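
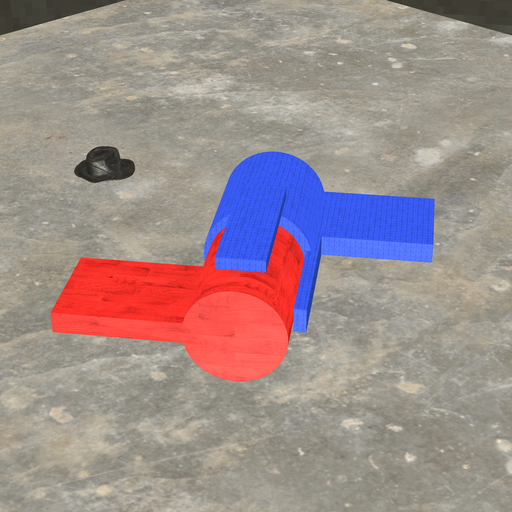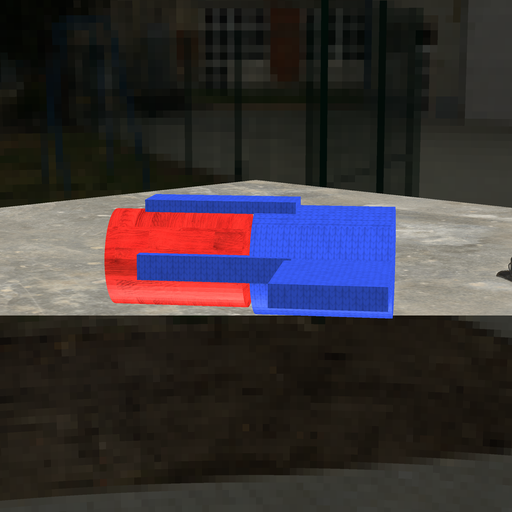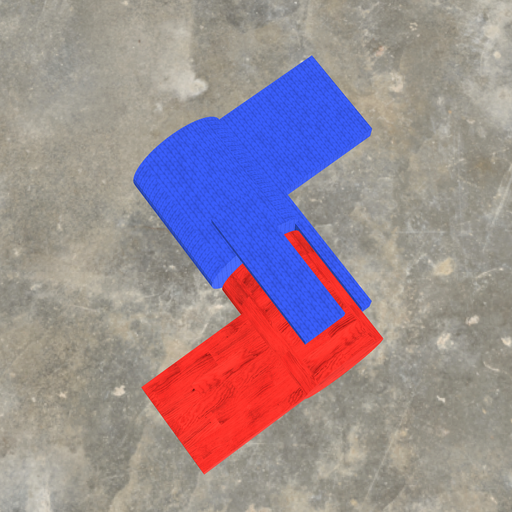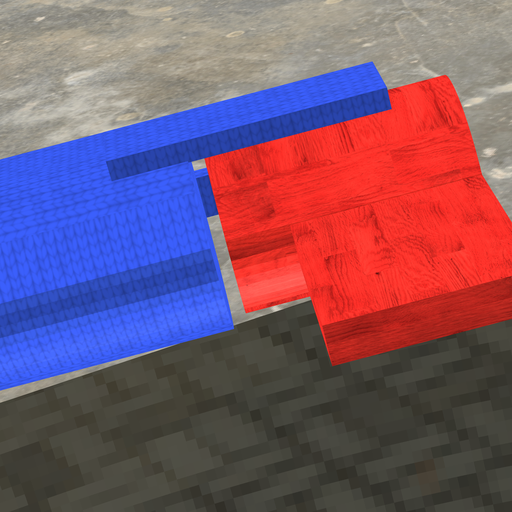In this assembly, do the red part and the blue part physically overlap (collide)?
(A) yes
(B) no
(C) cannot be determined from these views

(B) no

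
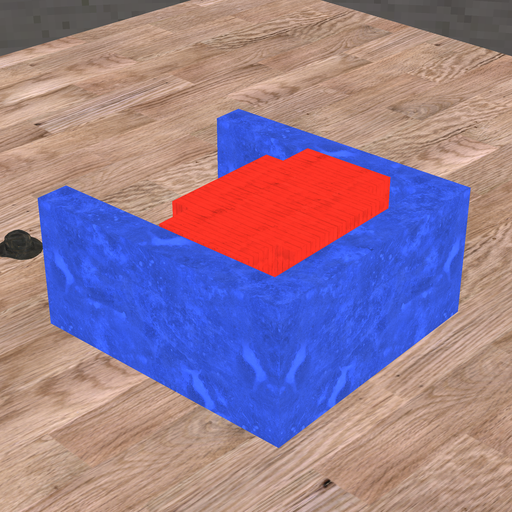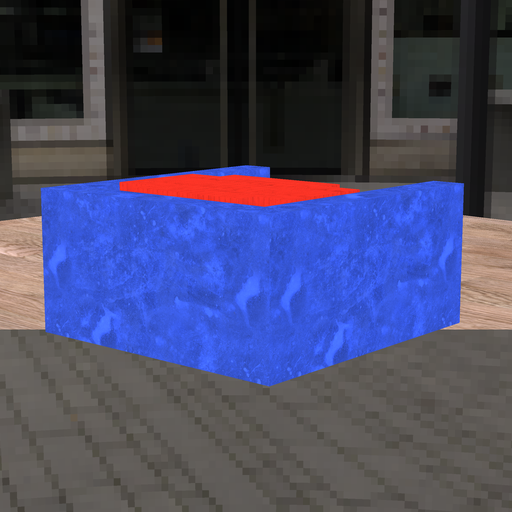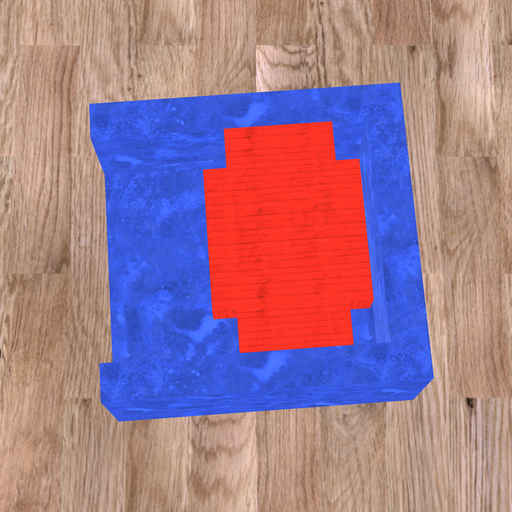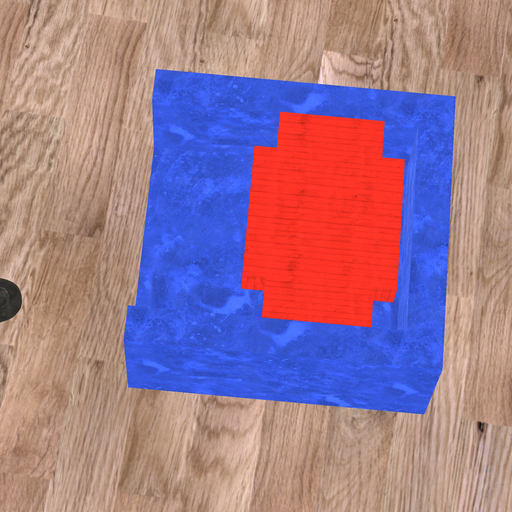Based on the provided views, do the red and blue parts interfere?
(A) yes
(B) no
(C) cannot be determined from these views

(B) no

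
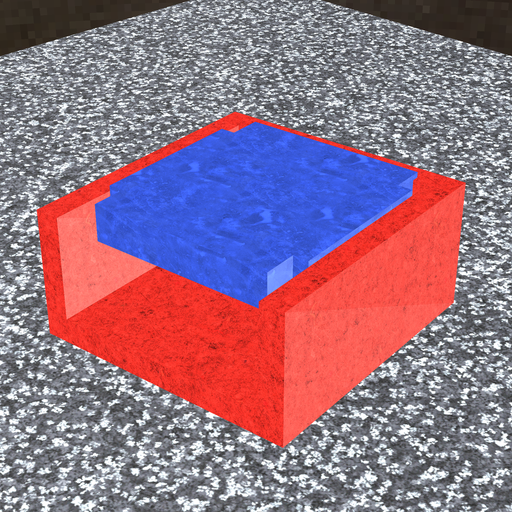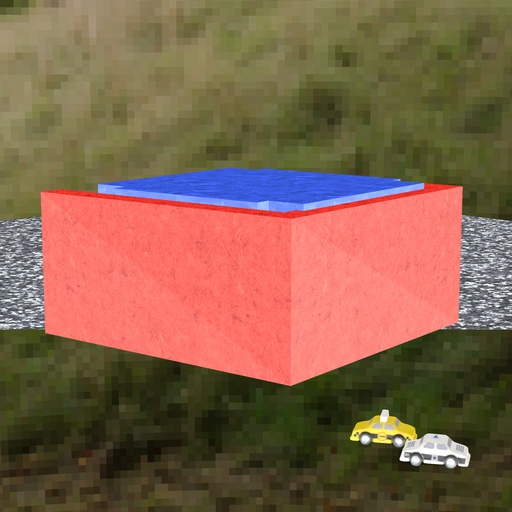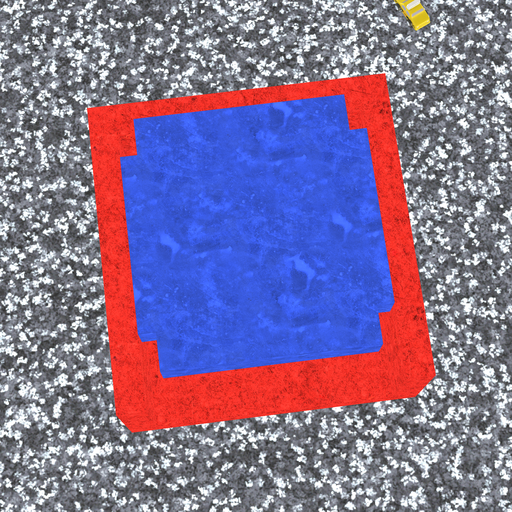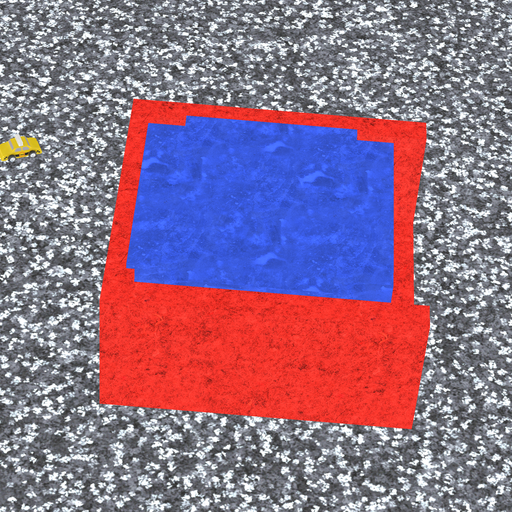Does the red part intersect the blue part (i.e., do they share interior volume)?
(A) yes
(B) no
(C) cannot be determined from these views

(A) yes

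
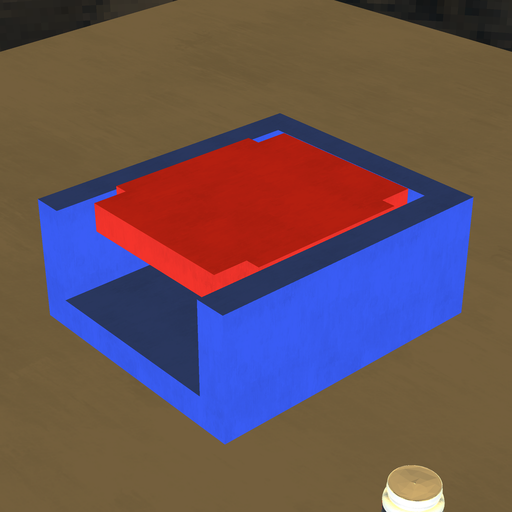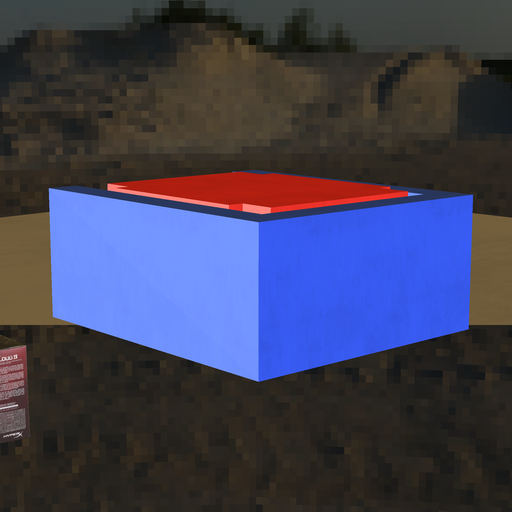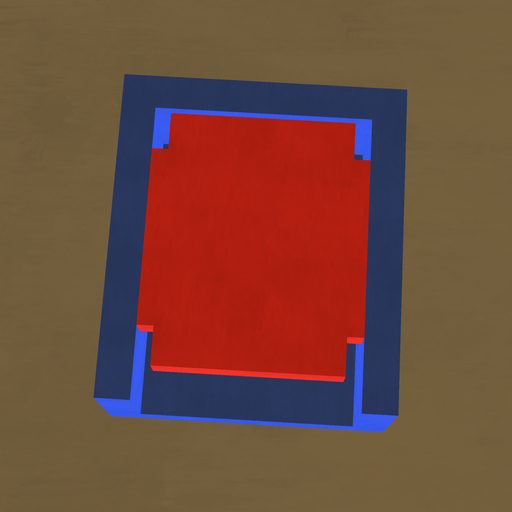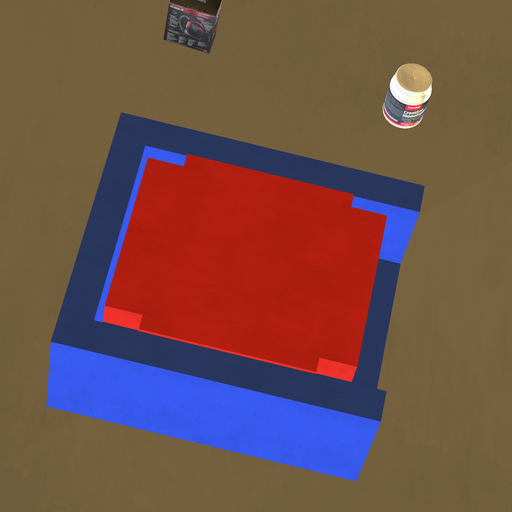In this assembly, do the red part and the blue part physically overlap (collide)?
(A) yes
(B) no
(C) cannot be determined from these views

(B) no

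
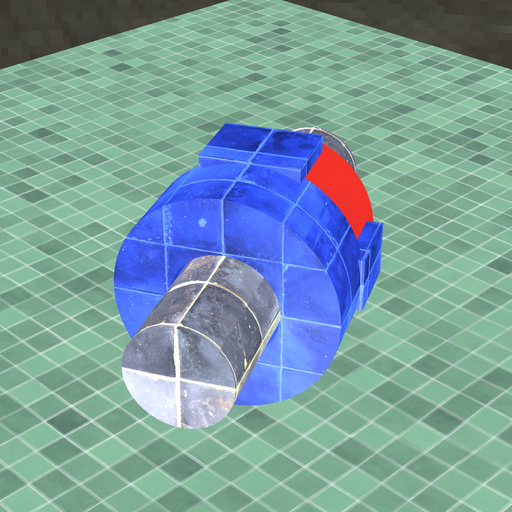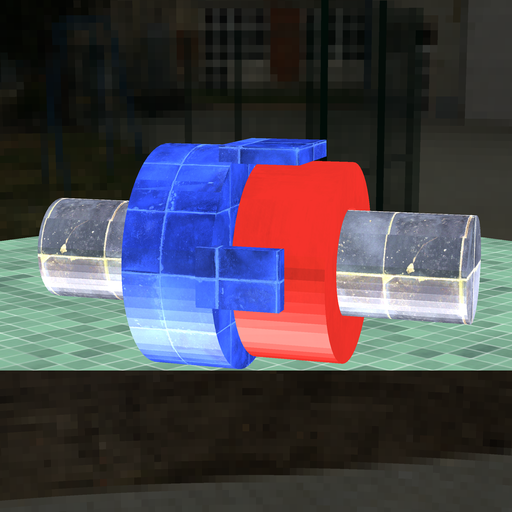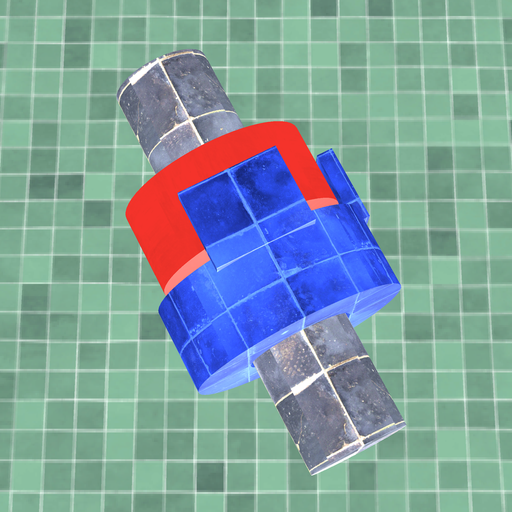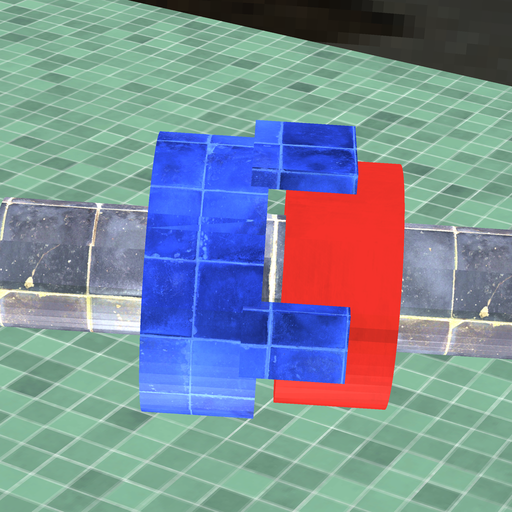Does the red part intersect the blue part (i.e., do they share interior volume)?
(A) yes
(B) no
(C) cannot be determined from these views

(B) no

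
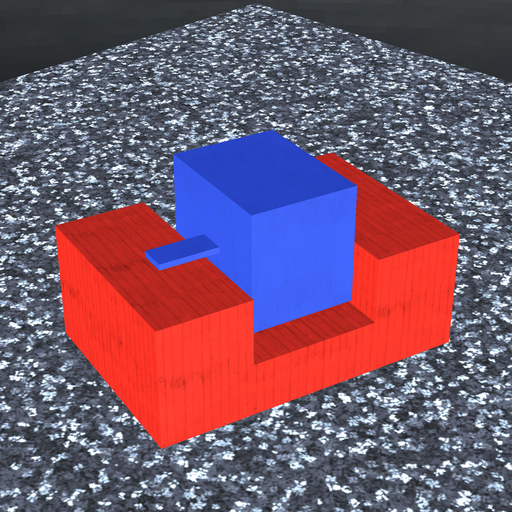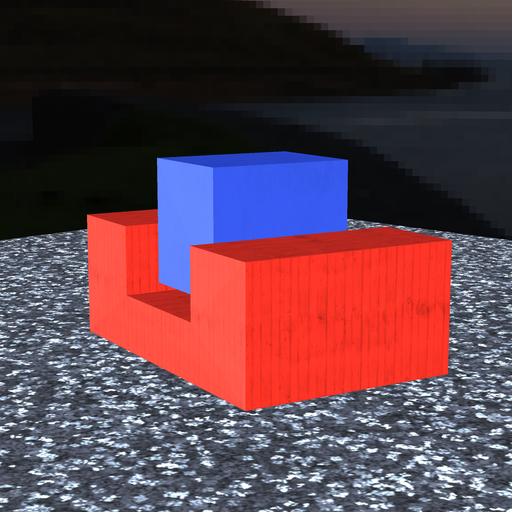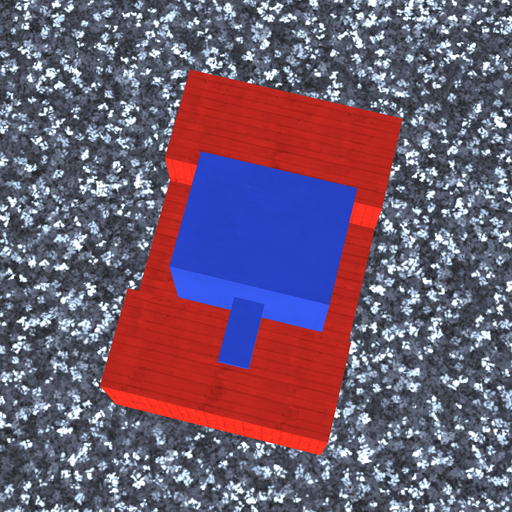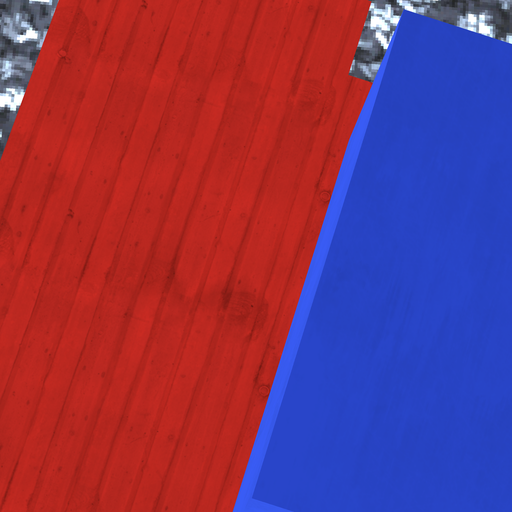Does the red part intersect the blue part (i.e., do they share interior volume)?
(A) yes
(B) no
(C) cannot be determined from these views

(B) no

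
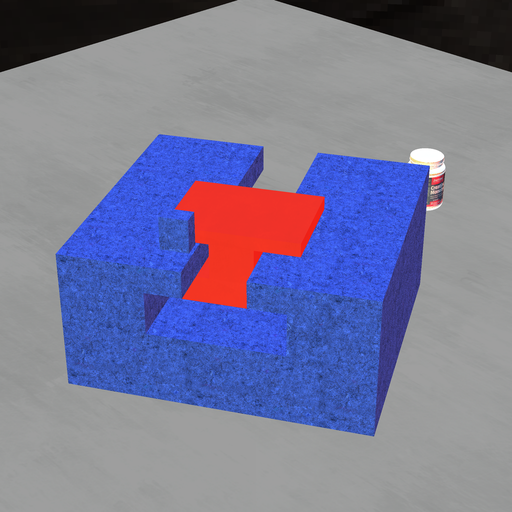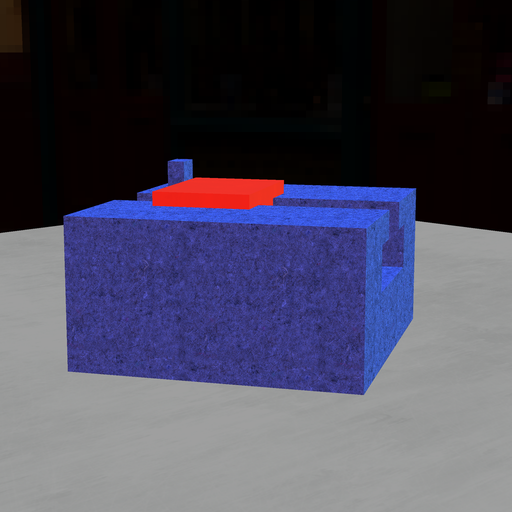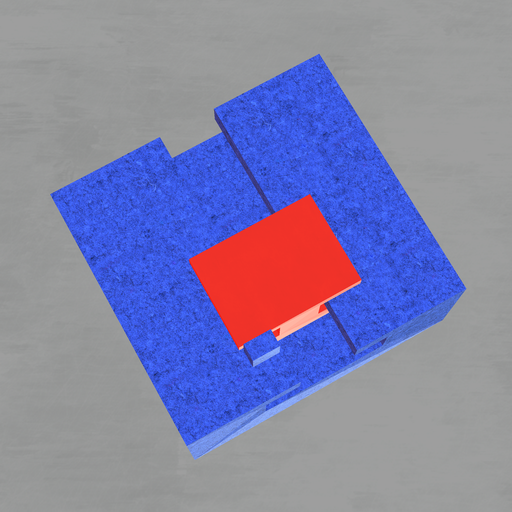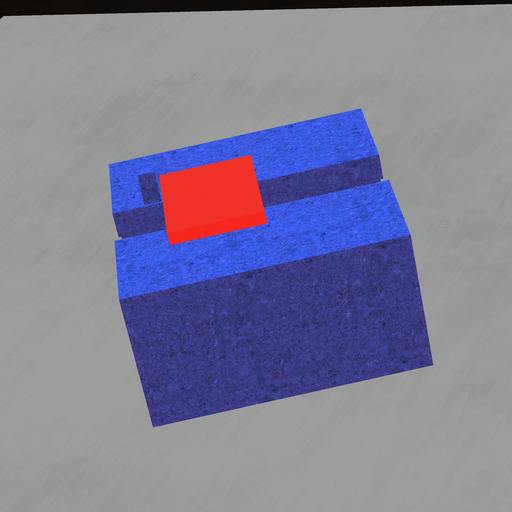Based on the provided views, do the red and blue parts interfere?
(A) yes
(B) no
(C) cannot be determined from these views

(B) no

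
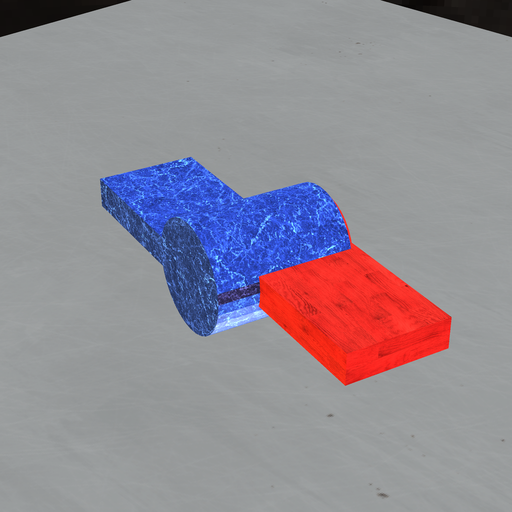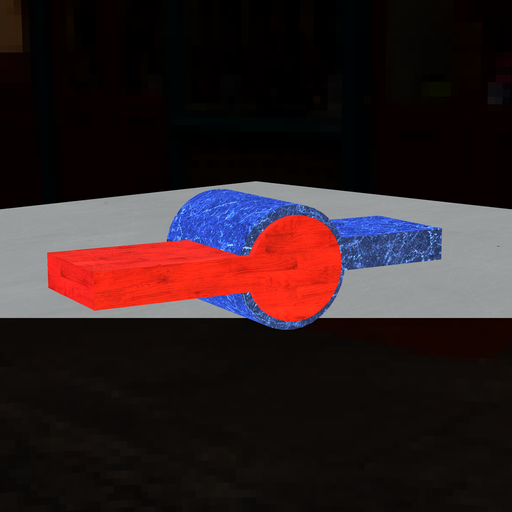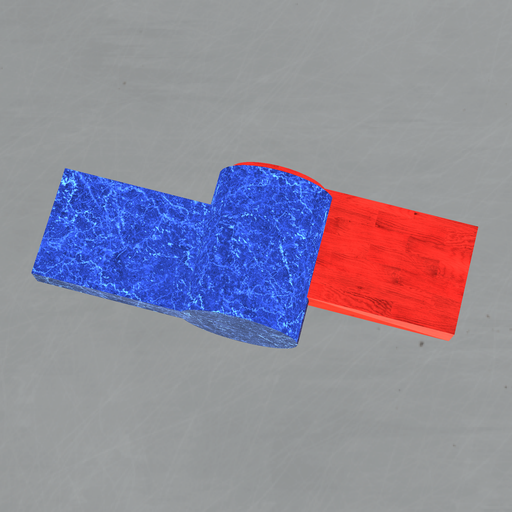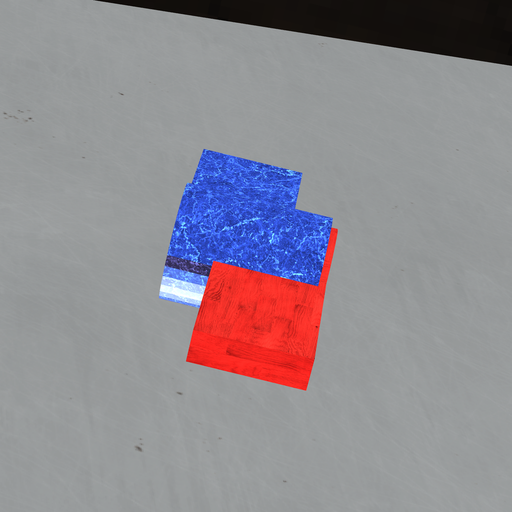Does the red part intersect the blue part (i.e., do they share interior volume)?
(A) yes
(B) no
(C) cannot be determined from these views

(A) yes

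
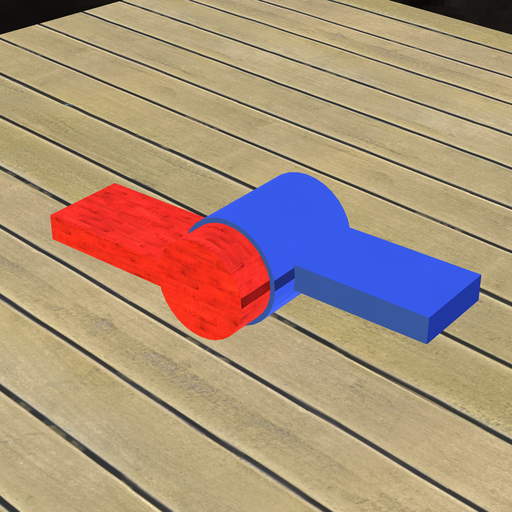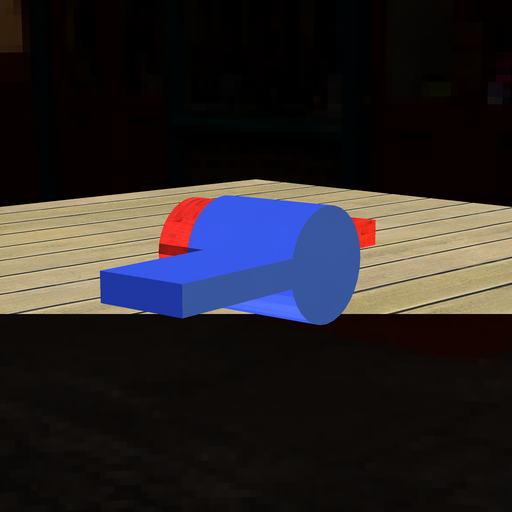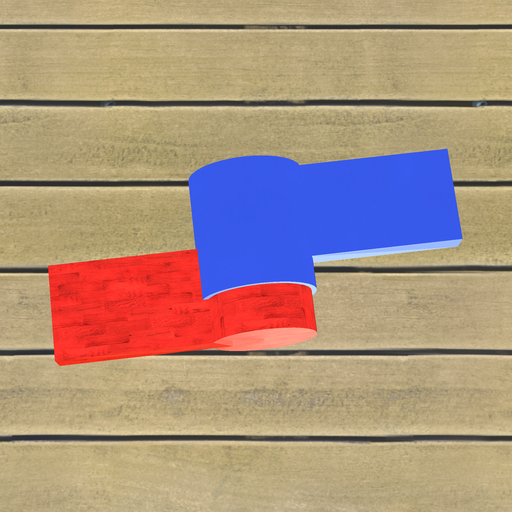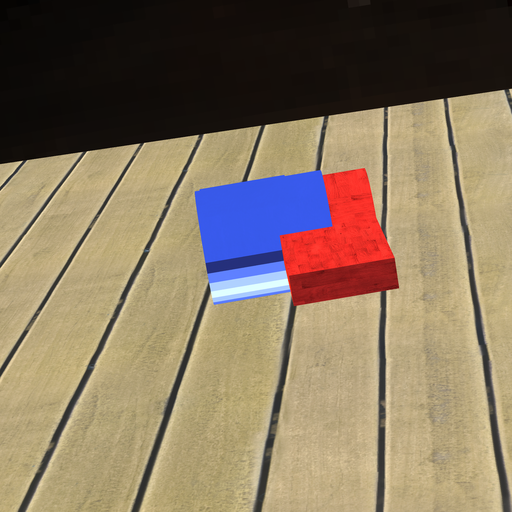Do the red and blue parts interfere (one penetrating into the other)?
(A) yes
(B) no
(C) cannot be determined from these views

(A) yes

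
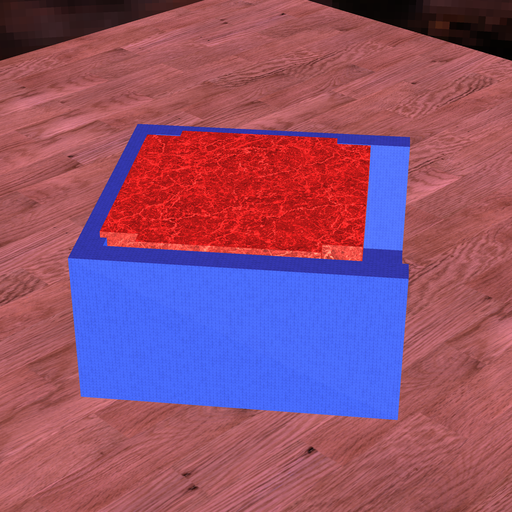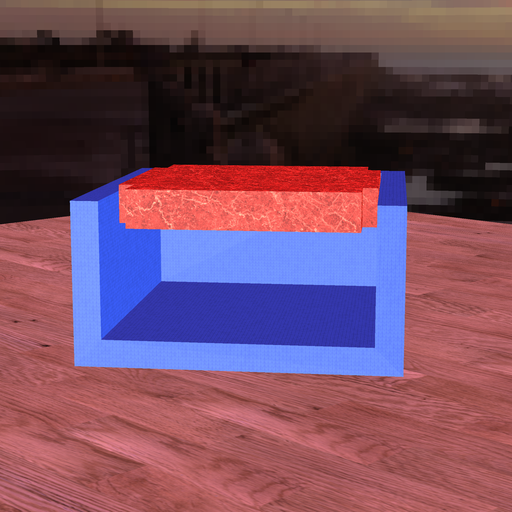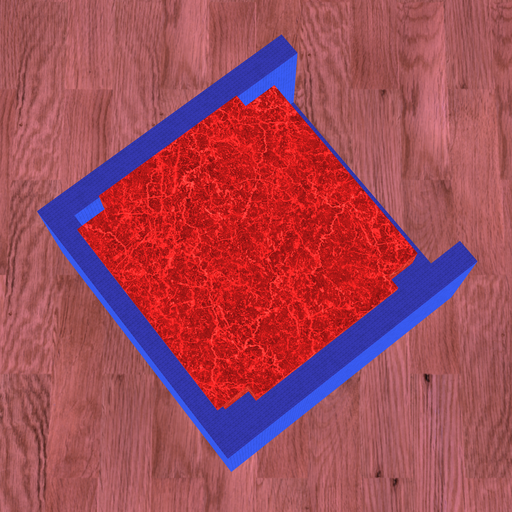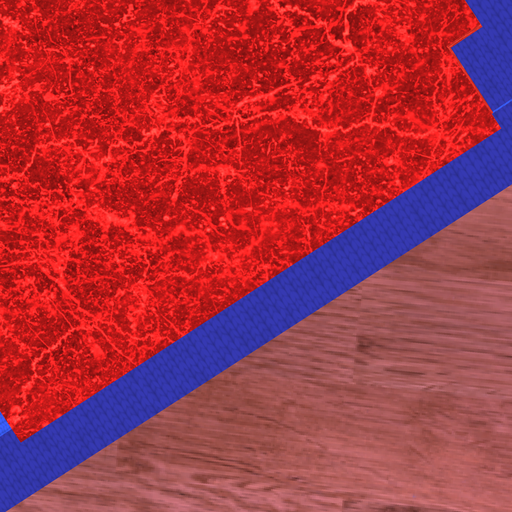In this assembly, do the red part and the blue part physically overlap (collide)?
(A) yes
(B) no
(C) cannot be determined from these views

(A) yes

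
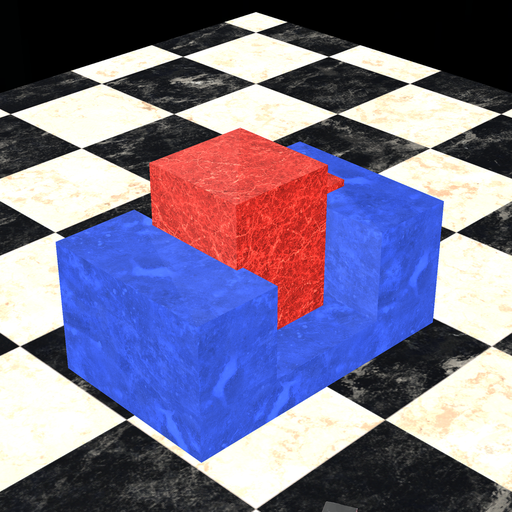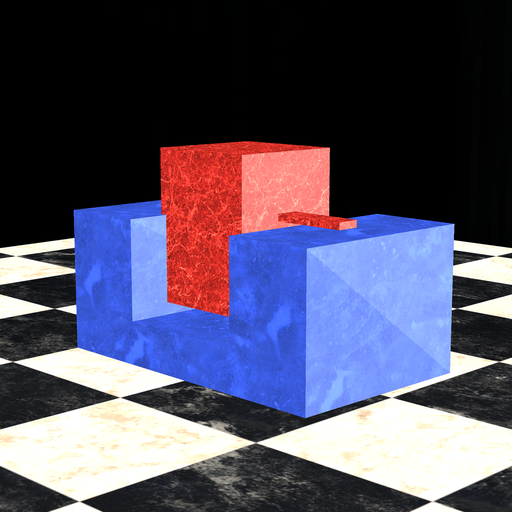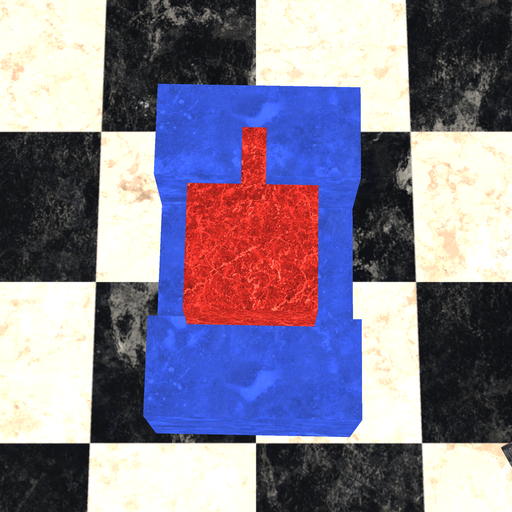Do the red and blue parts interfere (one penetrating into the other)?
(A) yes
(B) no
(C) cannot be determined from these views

(A) yes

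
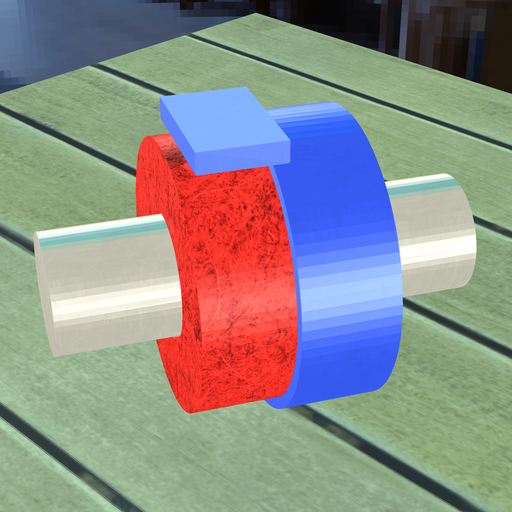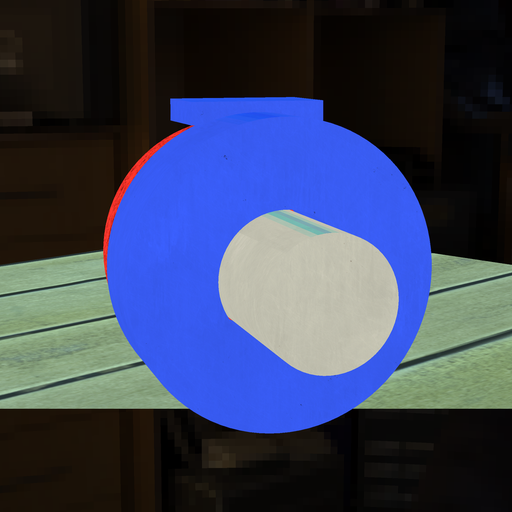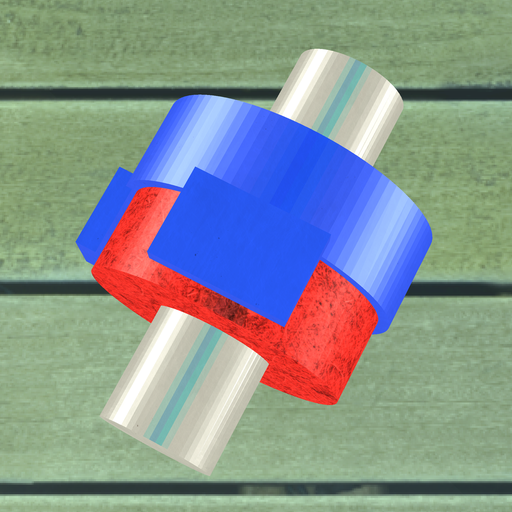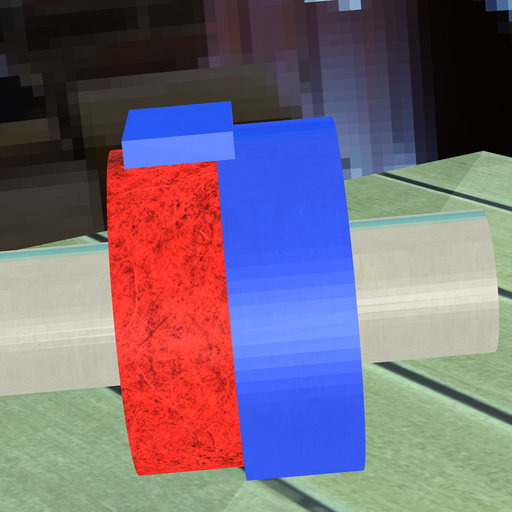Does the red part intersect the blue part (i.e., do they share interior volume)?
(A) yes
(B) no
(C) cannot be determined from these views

(A) yes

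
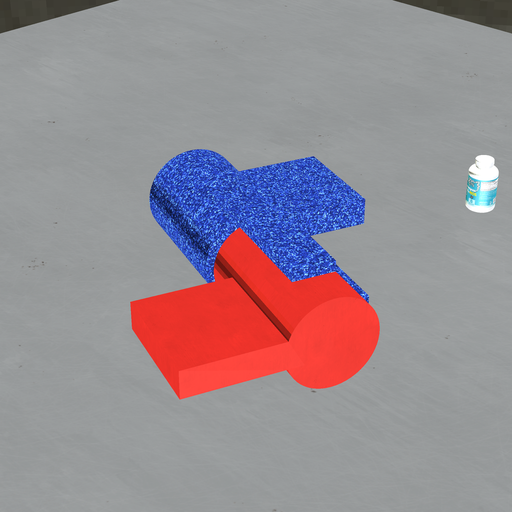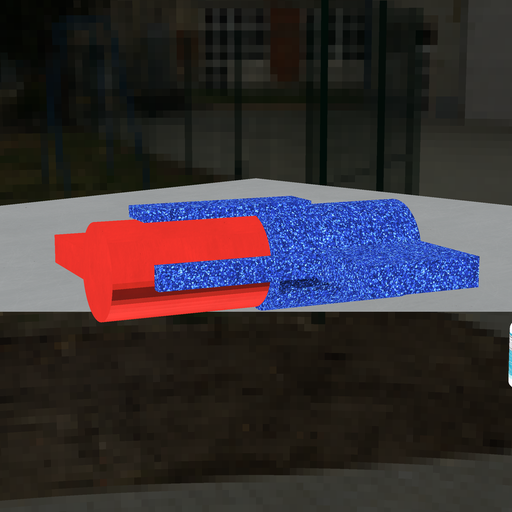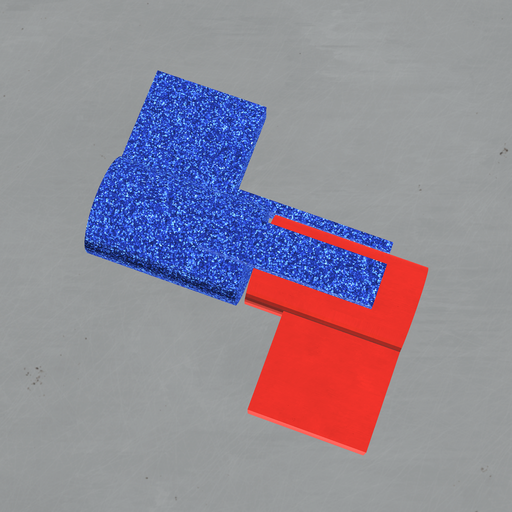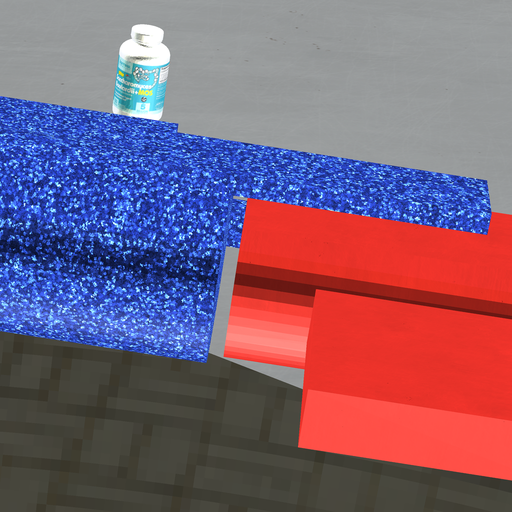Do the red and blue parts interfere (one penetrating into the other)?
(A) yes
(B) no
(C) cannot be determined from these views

(B) no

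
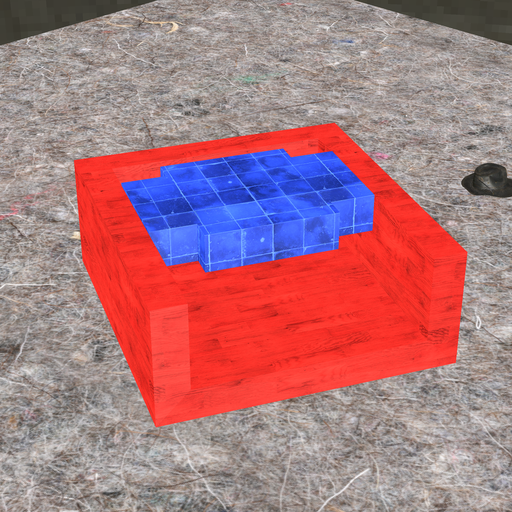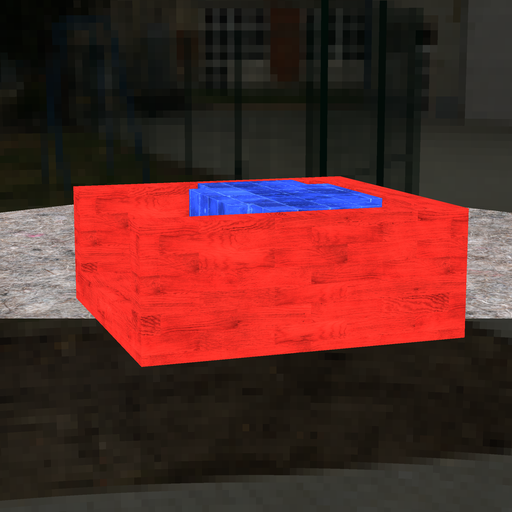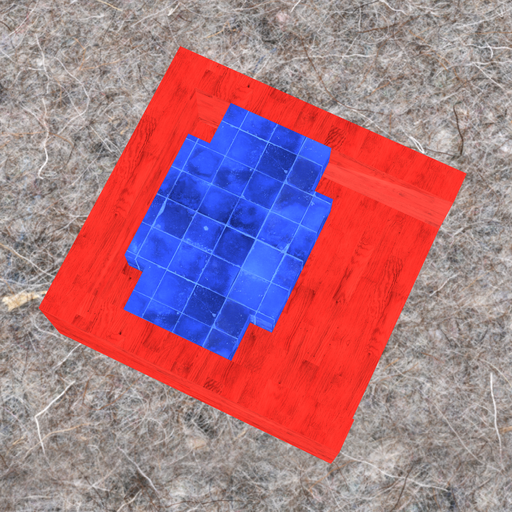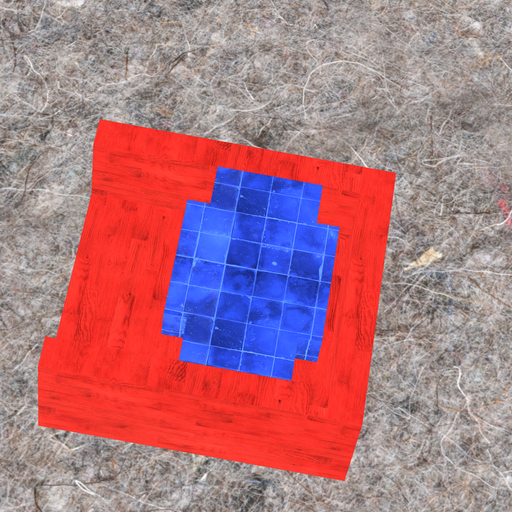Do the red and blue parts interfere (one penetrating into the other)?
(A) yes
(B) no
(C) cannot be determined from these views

(B) no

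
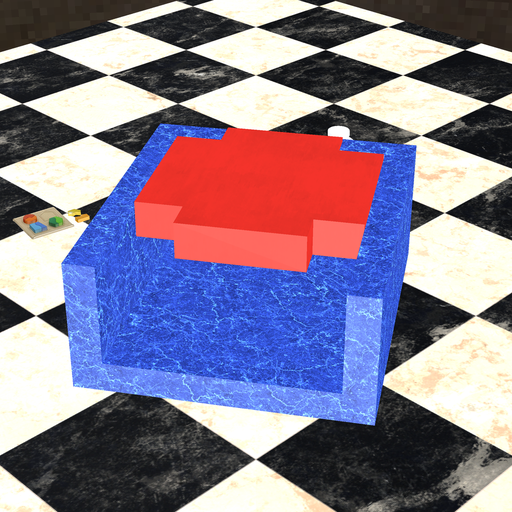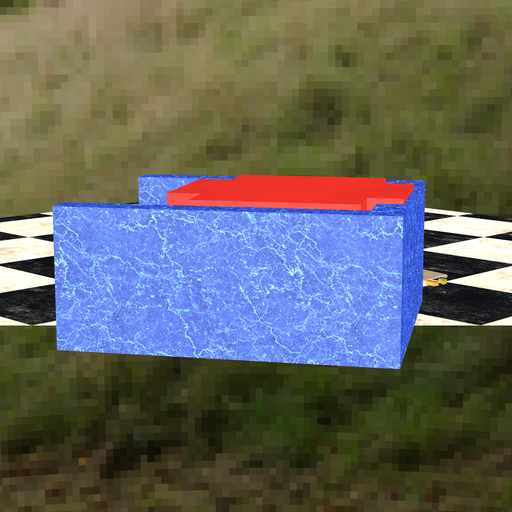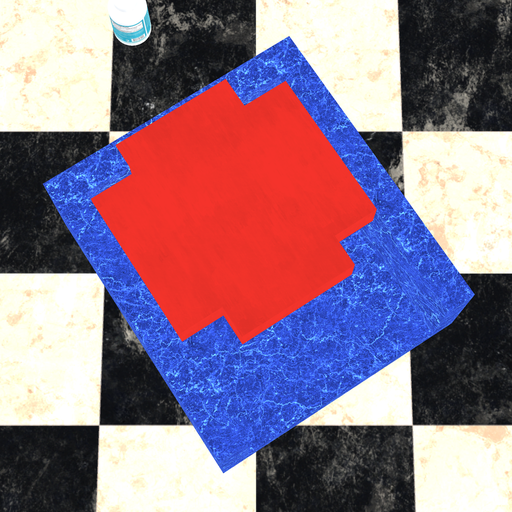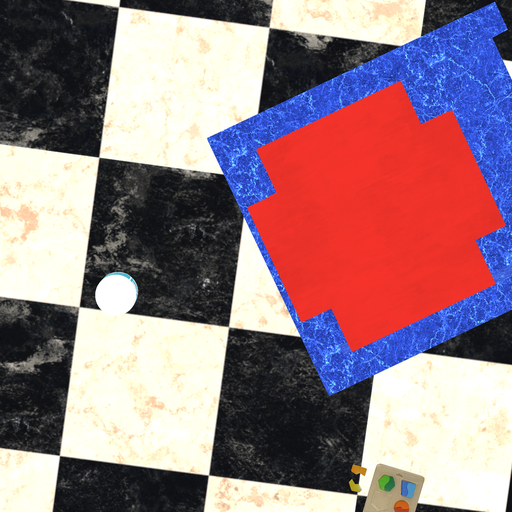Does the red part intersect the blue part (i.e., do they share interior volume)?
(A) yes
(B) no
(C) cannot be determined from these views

(A) yes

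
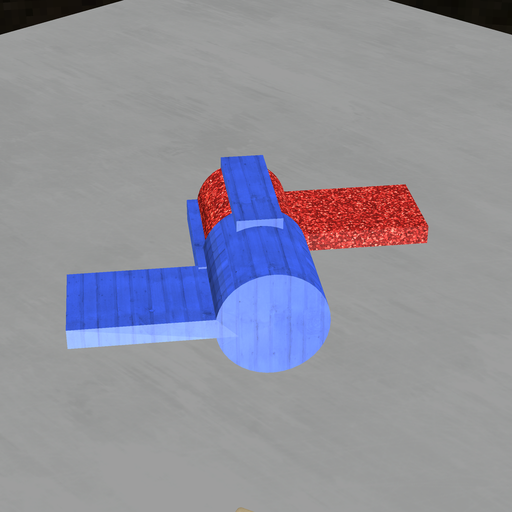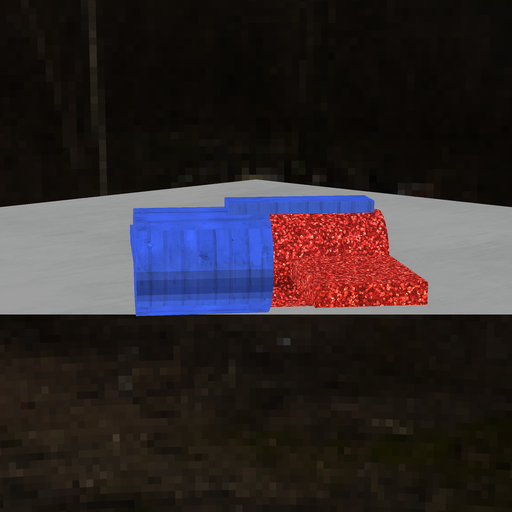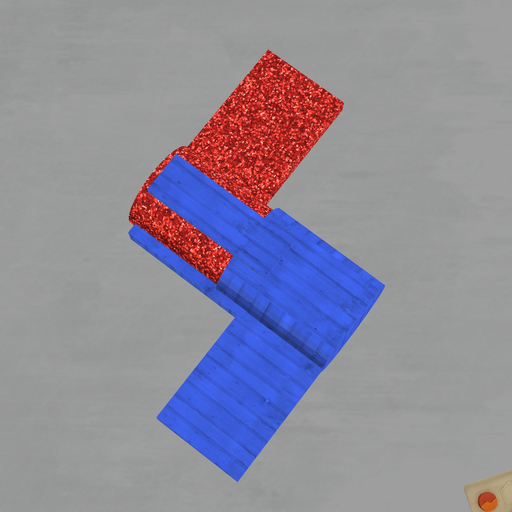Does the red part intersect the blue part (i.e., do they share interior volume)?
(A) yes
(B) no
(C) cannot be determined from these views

(A) yes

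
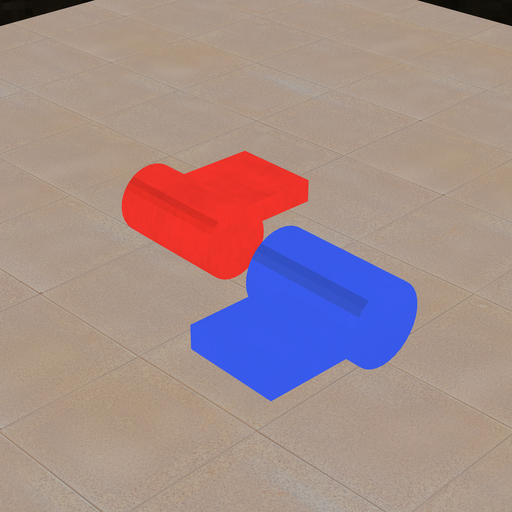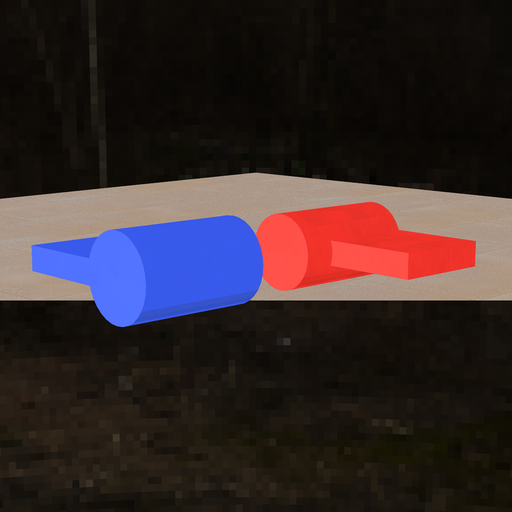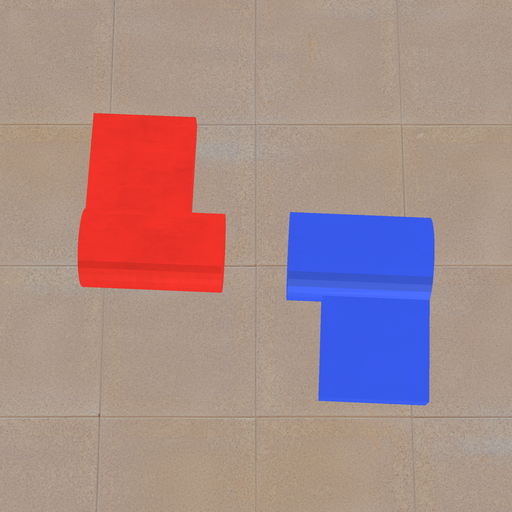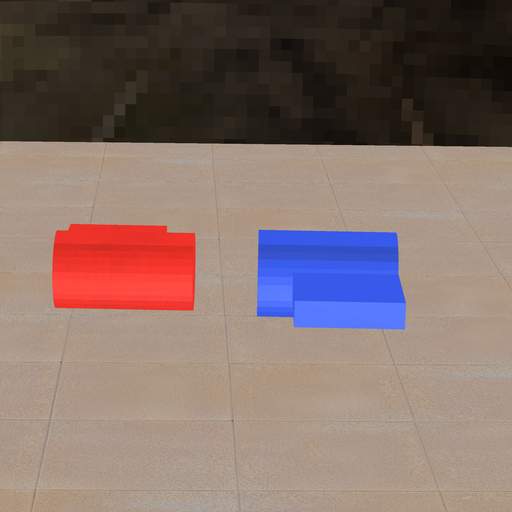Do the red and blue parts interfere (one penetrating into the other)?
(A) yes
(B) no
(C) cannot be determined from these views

(B) no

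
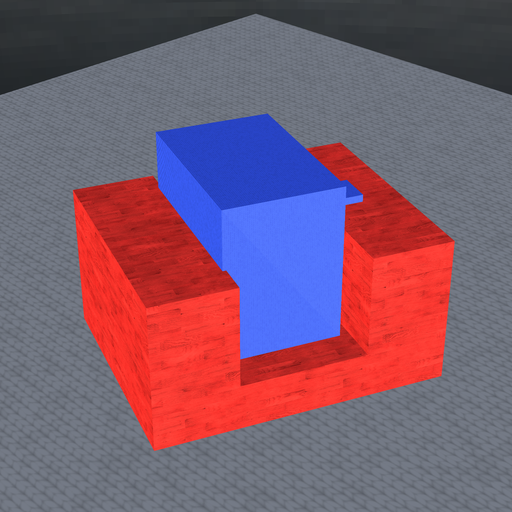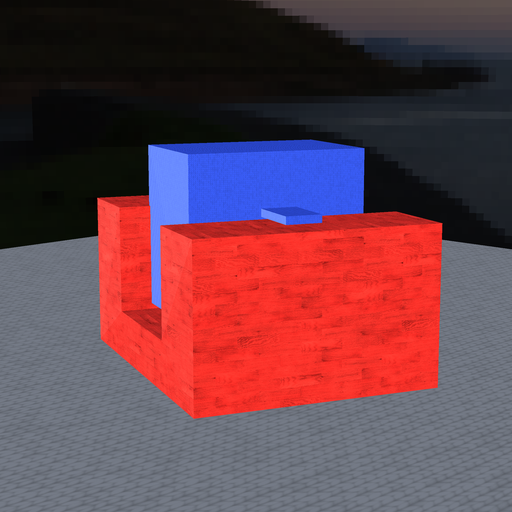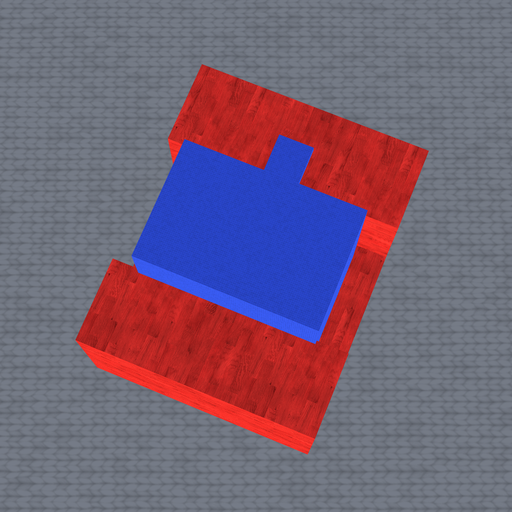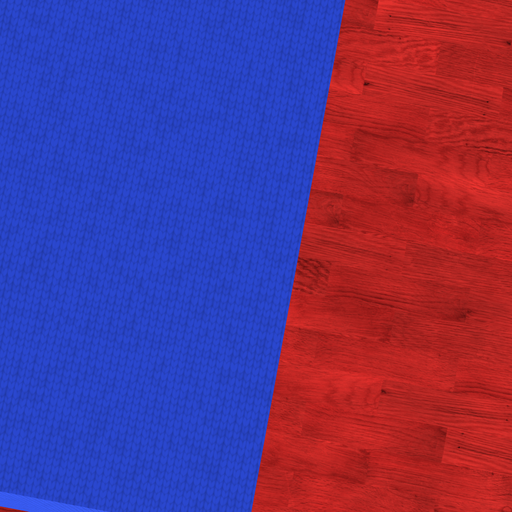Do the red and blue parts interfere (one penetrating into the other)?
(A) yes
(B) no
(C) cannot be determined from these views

(A) yes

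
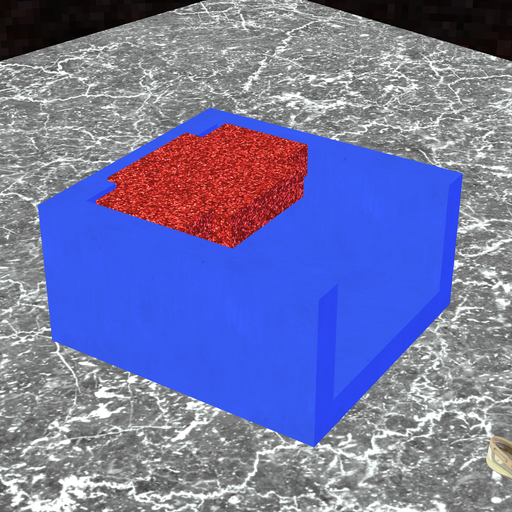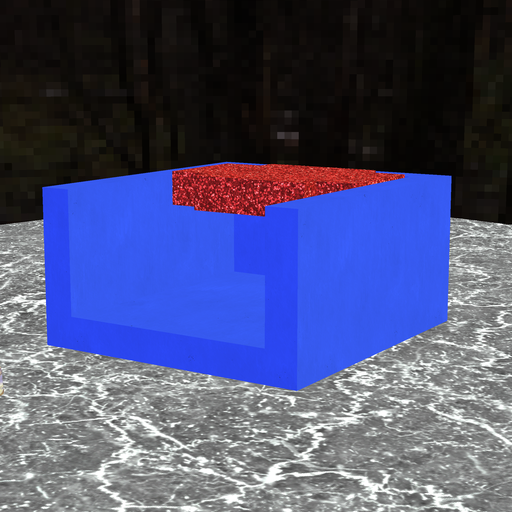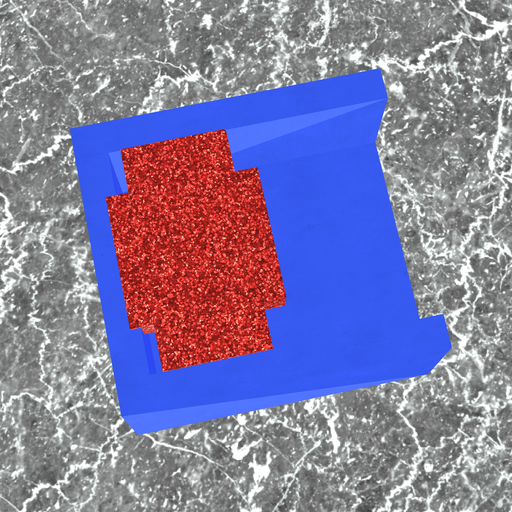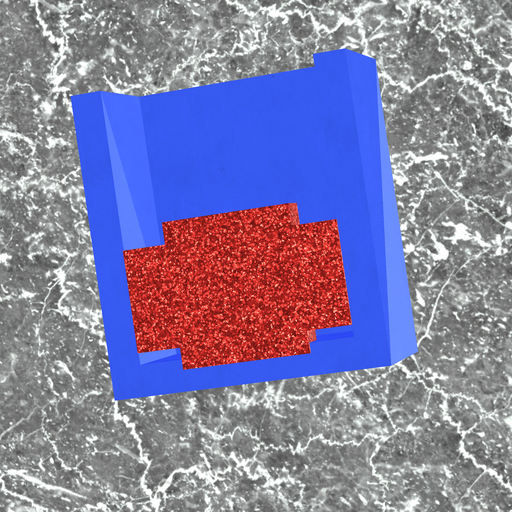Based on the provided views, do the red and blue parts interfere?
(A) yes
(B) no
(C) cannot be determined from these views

(A) yes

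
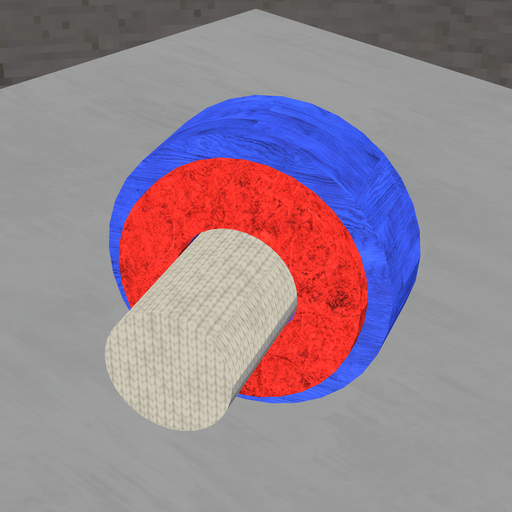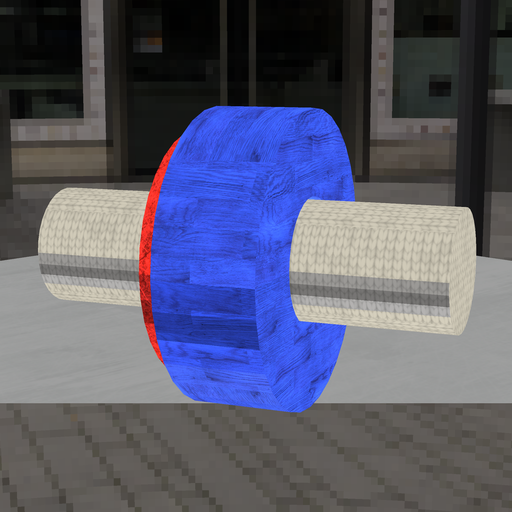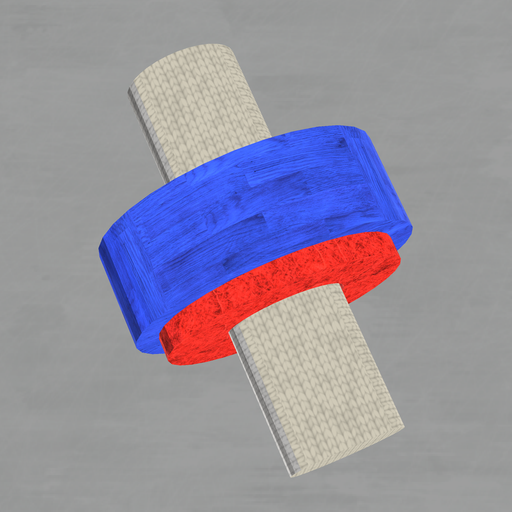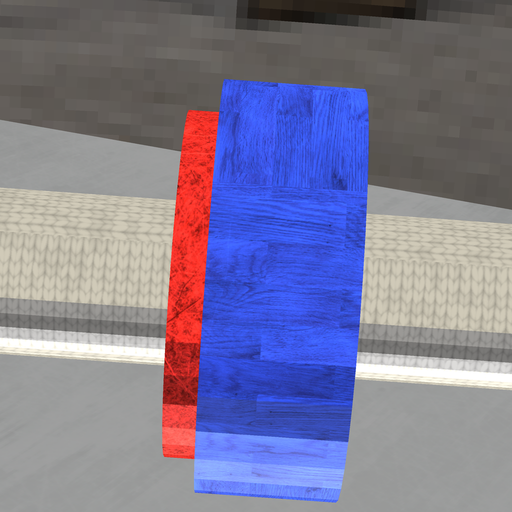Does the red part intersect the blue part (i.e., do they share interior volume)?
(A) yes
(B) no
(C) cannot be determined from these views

(A) yes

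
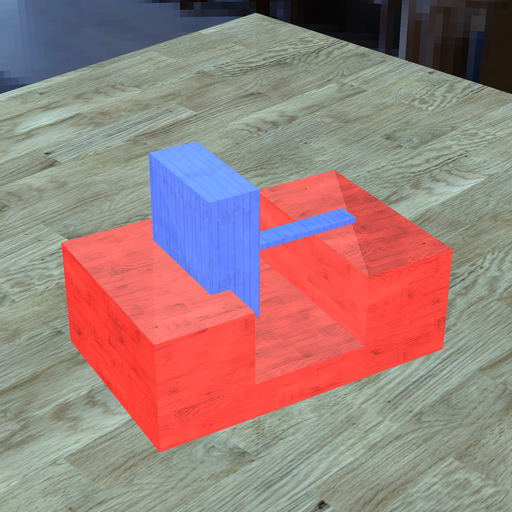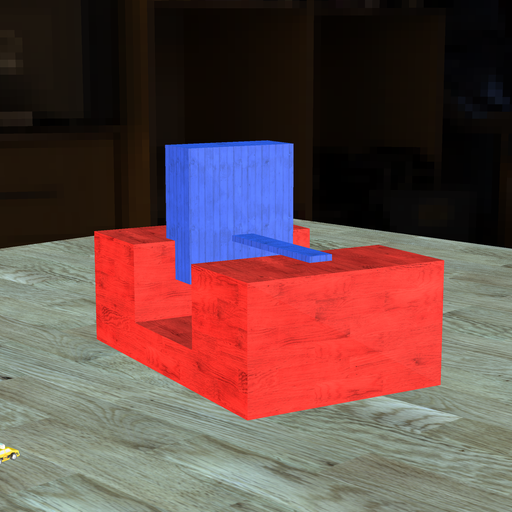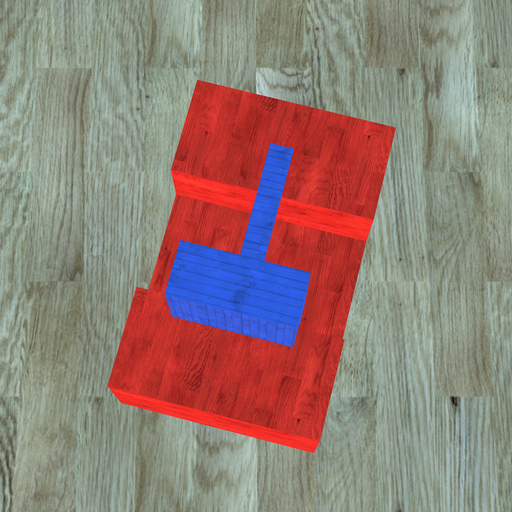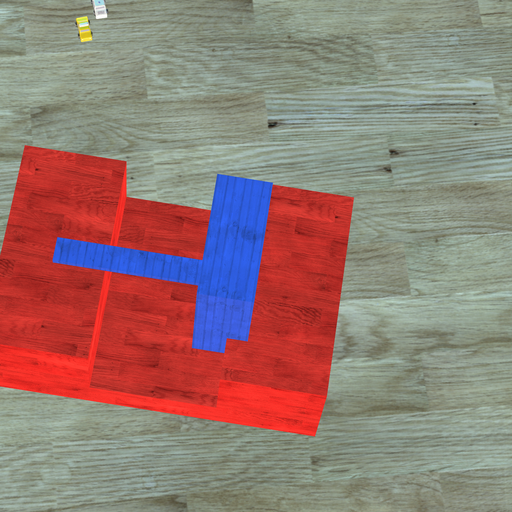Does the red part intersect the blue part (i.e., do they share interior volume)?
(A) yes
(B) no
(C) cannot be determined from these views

(A) yes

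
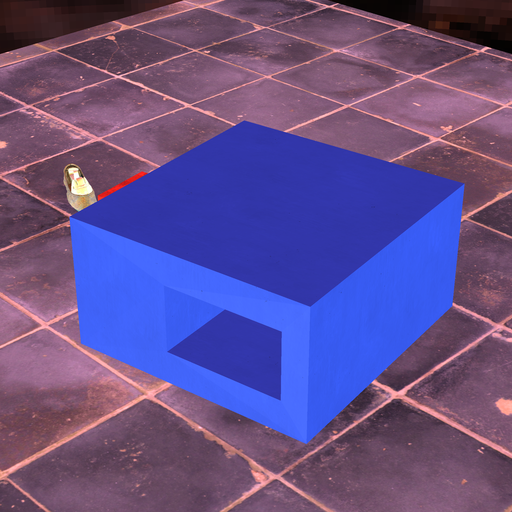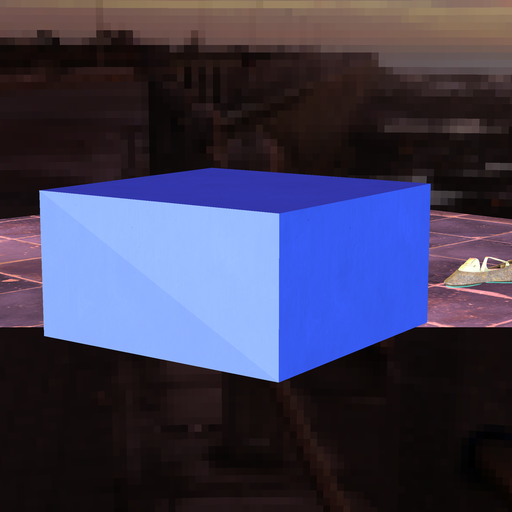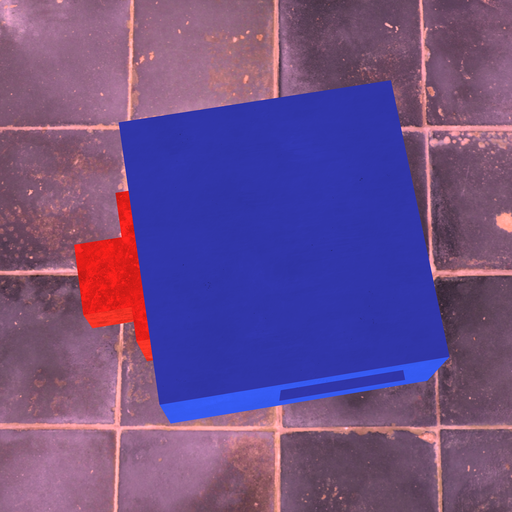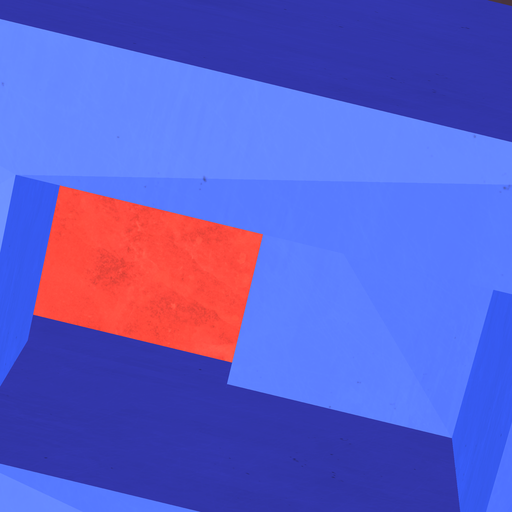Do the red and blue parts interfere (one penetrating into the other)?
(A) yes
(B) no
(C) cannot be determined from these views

(A) yes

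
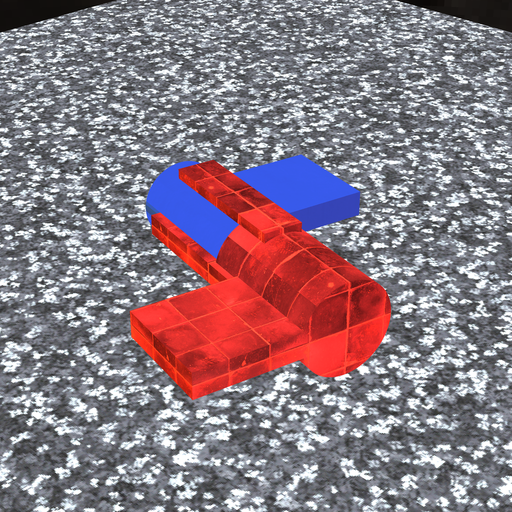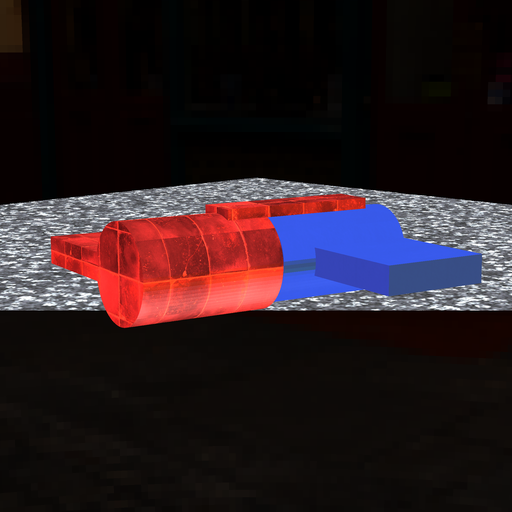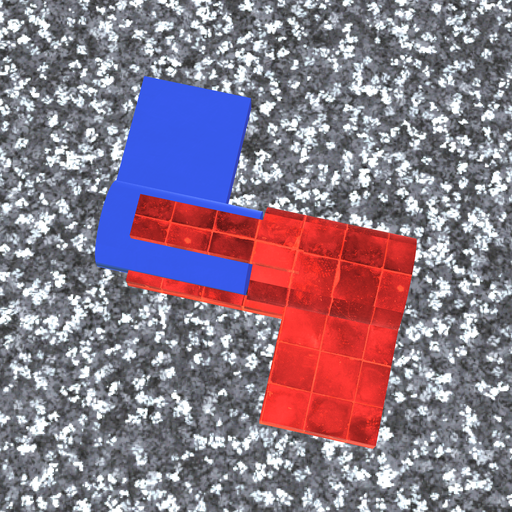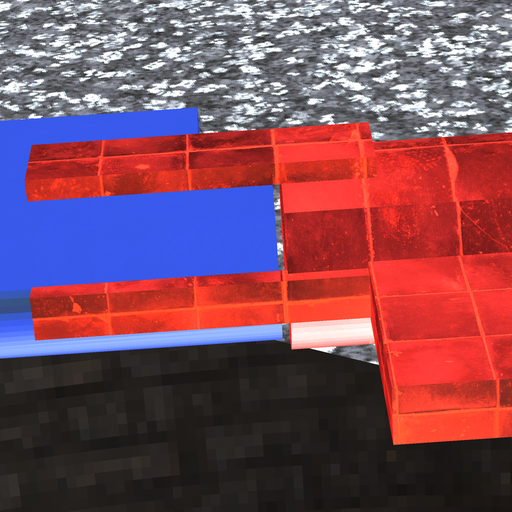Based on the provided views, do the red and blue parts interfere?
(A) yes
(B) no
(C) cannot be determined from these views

(B) no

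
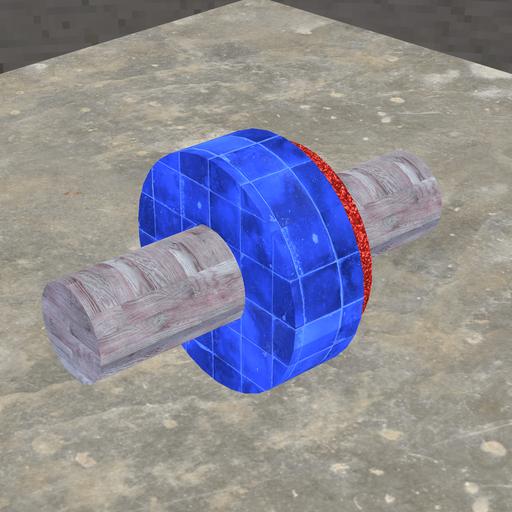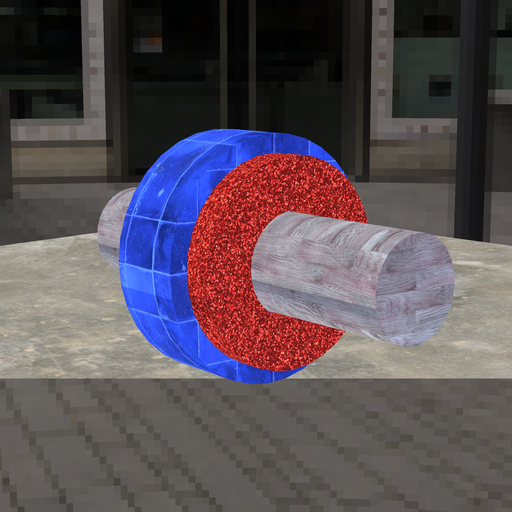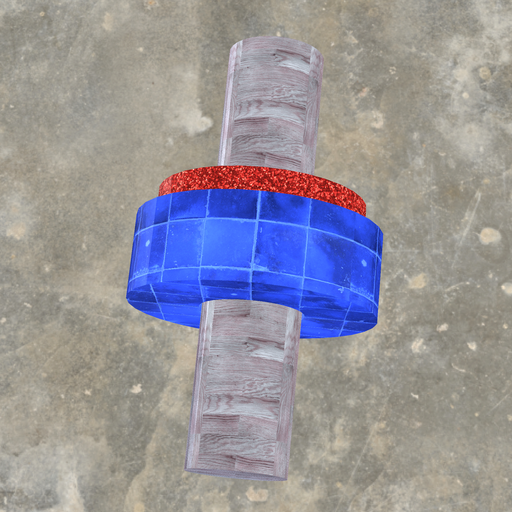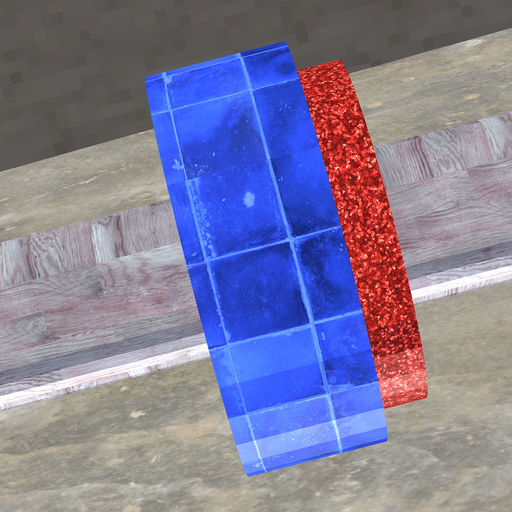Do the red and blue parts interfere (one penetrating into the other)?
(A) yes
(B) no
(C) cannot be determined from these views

(A) yes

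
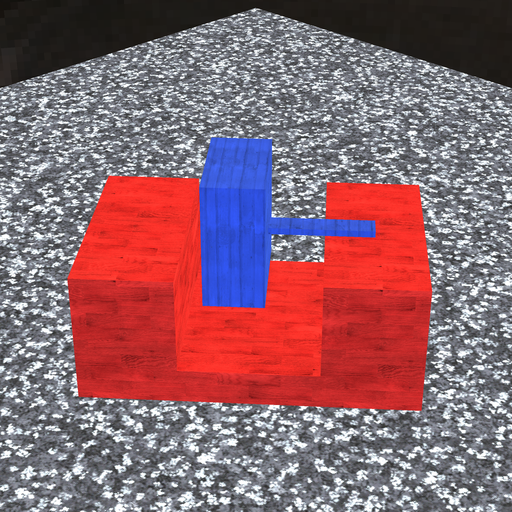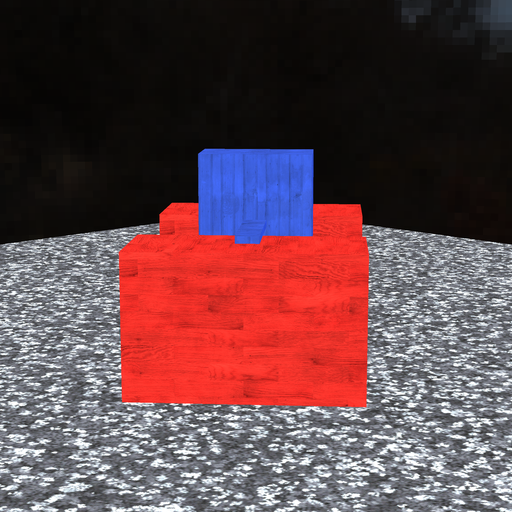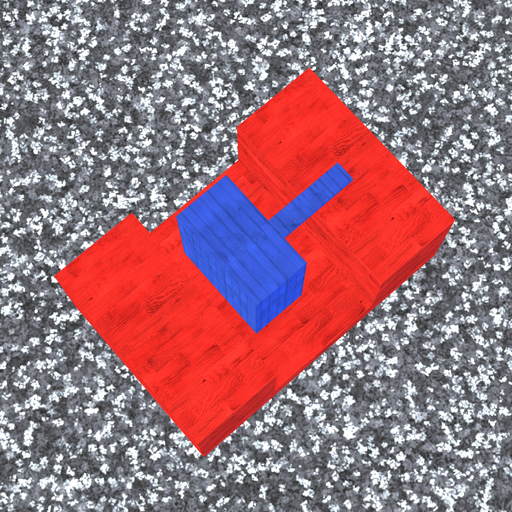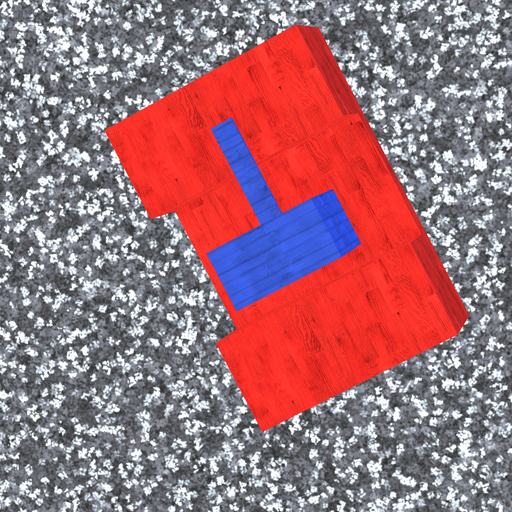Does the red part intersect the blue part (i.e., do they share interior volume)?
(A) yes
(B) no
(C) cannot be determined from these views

(B) no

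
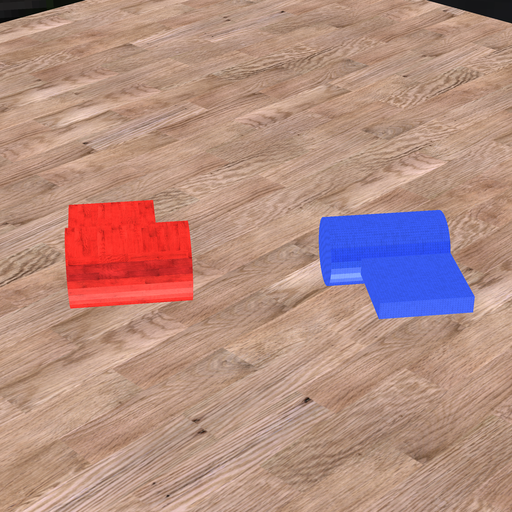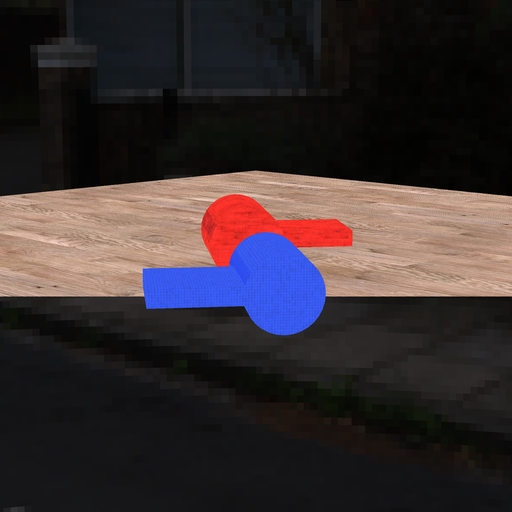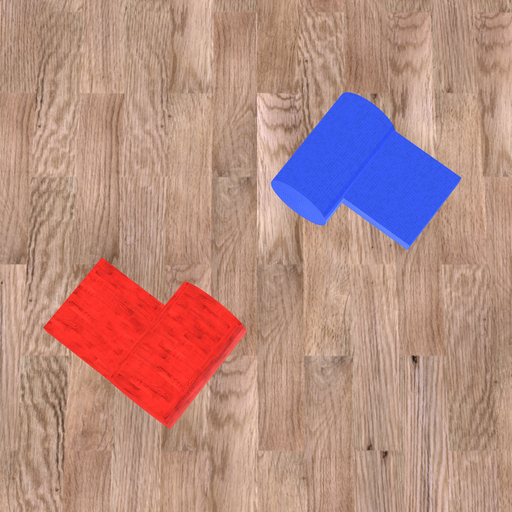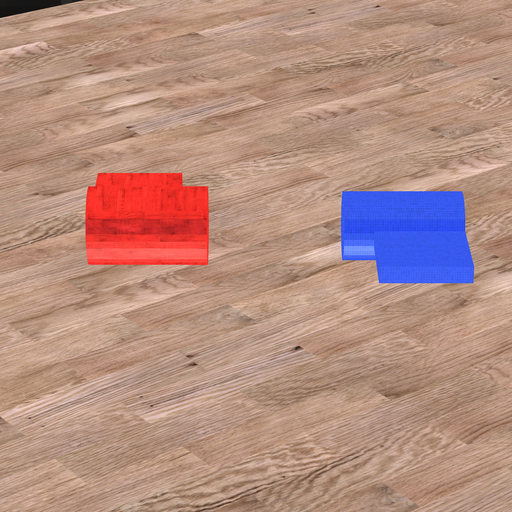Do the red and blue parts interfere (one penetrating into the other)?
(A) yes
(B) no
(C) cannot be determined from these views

(B) no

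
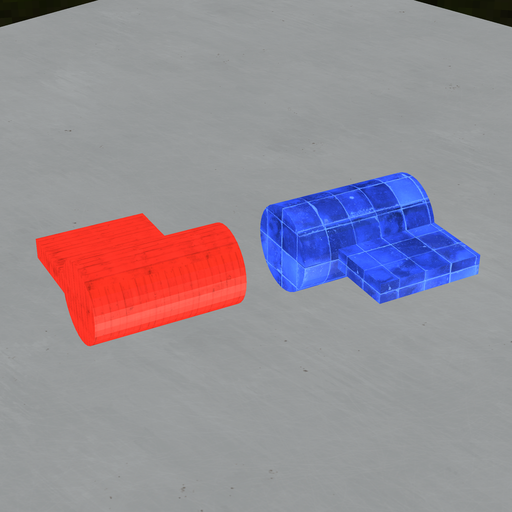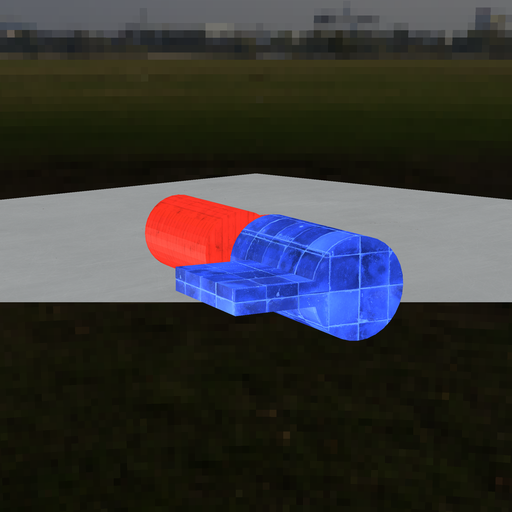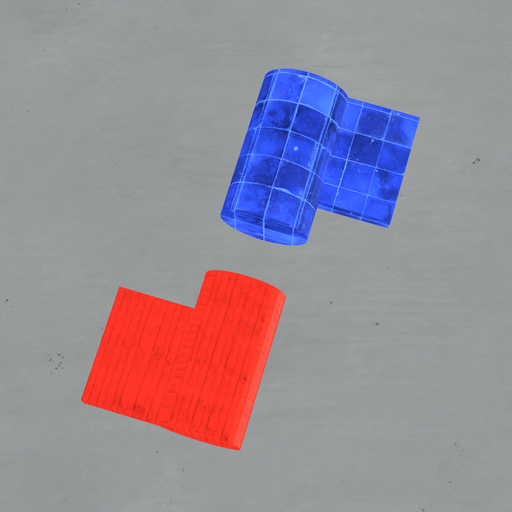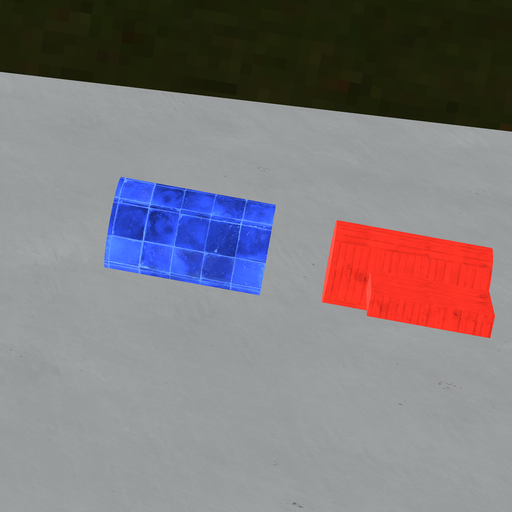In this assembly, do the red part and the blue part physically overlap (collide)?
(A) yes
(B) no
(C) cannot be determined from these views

(B) no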